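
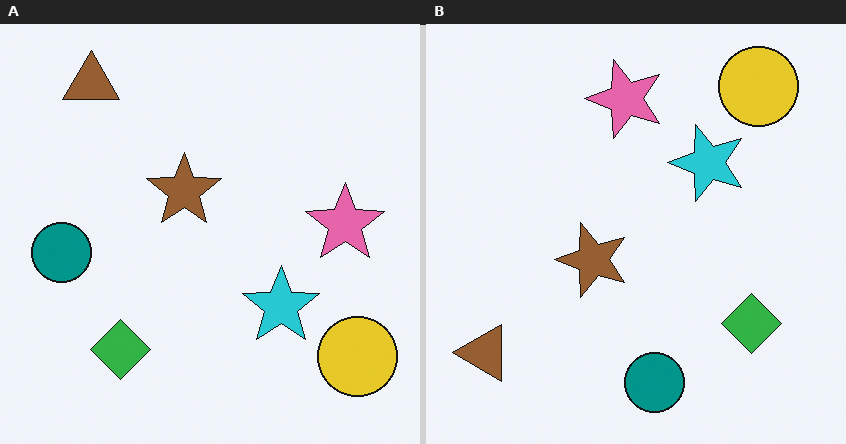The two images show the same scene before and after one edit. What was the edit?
It was rotated 90° counter-clockwise.

The brown triangle sits in the top-left of the left (A) image and the bottom-left of the right (B) — consistent with a whole-image 90° counter-clockwise rotation.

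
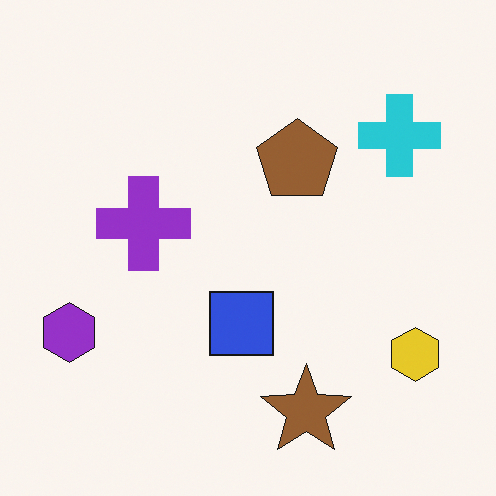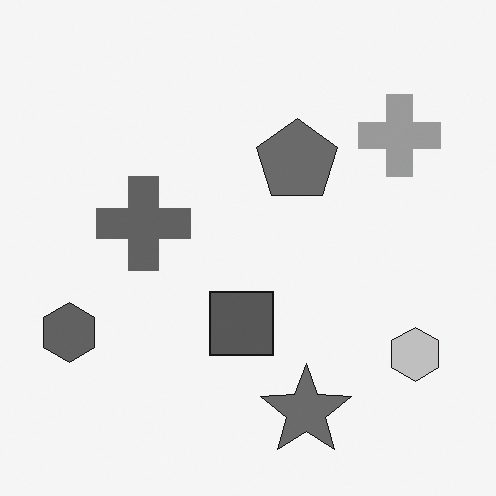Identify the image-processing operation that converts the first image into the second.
It was converted to grayscale.

All color is removed — every shape is now a shade of grey.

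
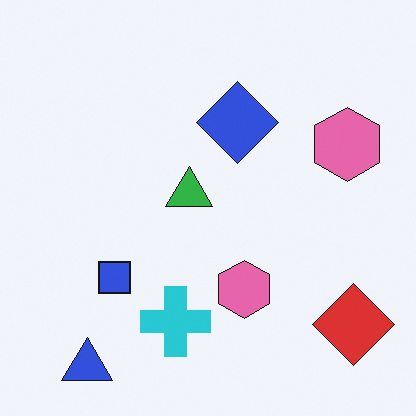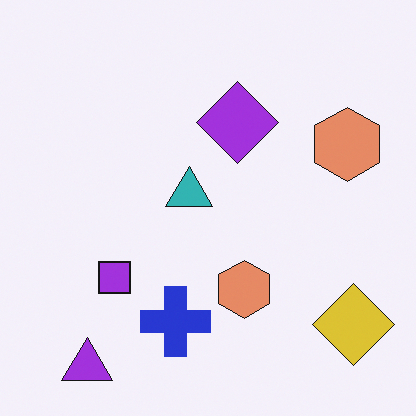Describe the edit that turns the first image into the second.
This is the original image hue-shifted by a small amount.

Every shape's color has rotated by the same amount around the hue wheel — a uniform hue shift.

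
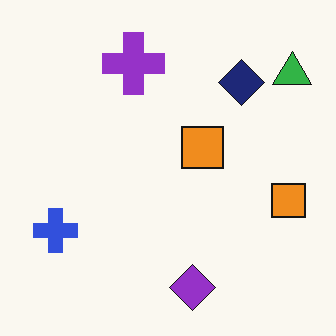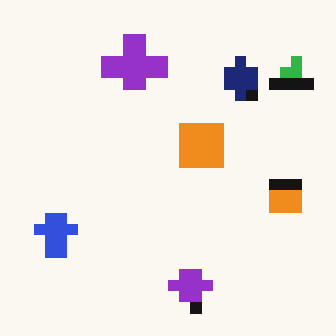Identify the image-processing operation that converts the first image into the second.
The transformation is: heavily pixelated into large blocks.

Shapes are reduced to large square blocks; fine edges and outlines are lost — a downscale-then-upscale (mosaic) effect.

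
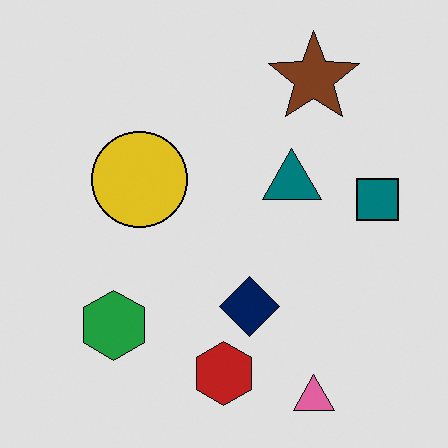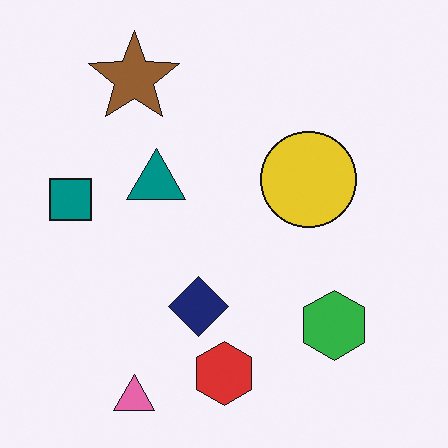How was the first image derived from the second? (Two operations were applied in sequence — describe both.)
This is the original image flipped horizontally (left ↔ right), then posterized to a reduced palette.

The teal square is in the left of the second image and the right of the first — shapes on opposite sides of the vertical midline have swapped in a mirror flip. Each flat color has snapped to a coarser quantized level — most visibly, the near-white background has dropped to a flat grey.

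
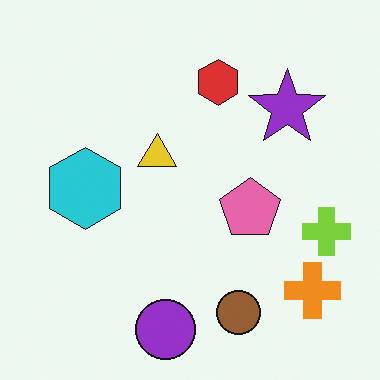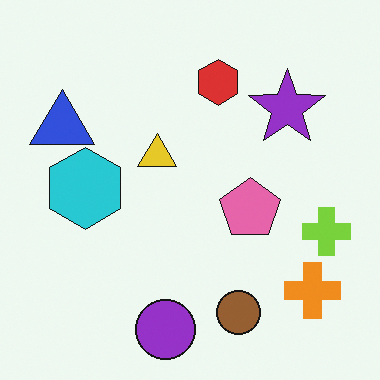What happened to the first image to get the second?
It was overlaid with an additional blue triangle.

A blue triangle appears in the second image that is absent from the first.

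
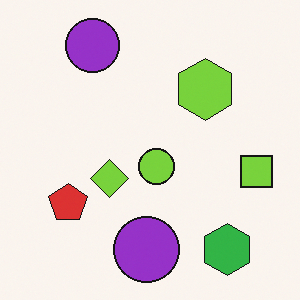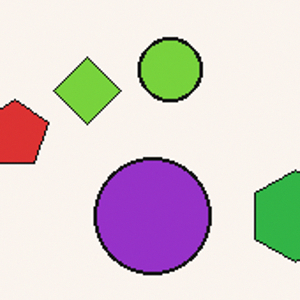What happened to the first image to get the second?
The image was cropped to a noticeably smaller region and rescaled.

The visible shapes are larger and the field of view is narrower; shapes near the original edges may be partly or wholly outside the frame — a crop-and-rescale.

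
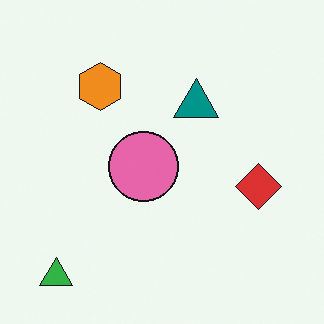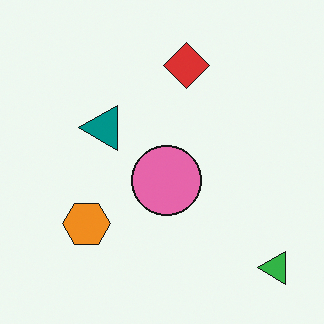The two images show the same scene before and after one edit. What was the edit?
The image was rotated 90° counter-clockwise.

The green triangle sits in the bottom-left of the first image and the bottom-right of the second — consistent with a whole-image 90° counter-clockwise rotation.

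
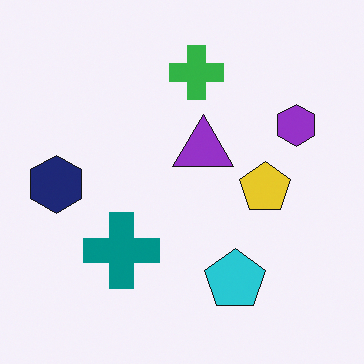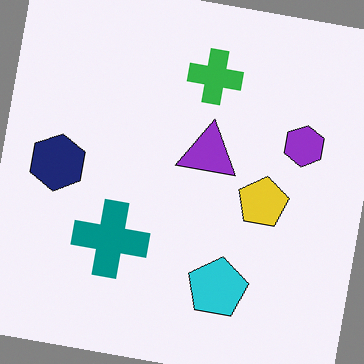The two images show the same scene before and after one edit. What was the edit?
This is the original image rotated clockwise by a small amount.

Every shape is tilted by the same angle and the image corners show triangular fill wedges — a whole-image rotation by a non-right angle.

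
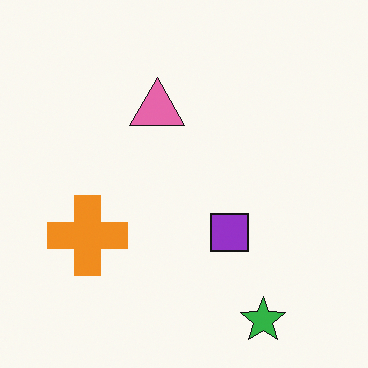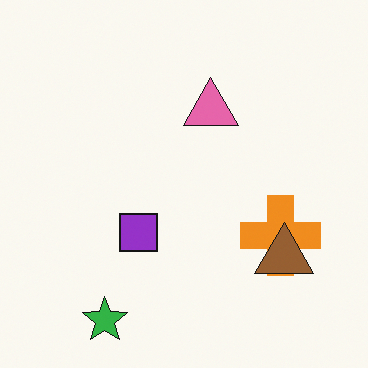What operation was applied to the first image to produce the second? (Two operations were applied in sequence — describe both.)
Flipped horizontally (left ↔ right), then overlaid with an additional brown triangle.

The orange cross is in the left of the first image and the right of the second — shapes on opposite sides of the vertical midline have swapped in a mirror flip. A brown triangle appears in the second image that is absent from the first.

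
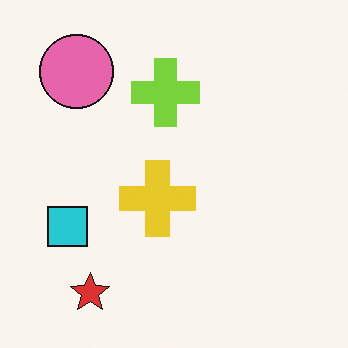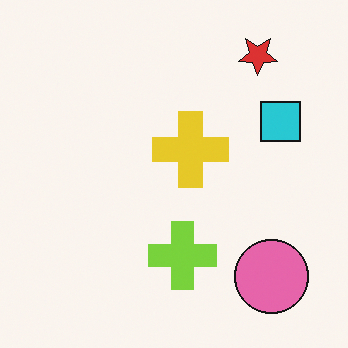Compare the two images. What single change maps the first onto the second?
The transformation is: rotated 180°.

The red star sits in the bottom-left of the first image and the top-right of the second — consistent with a whole-image 180° rotation.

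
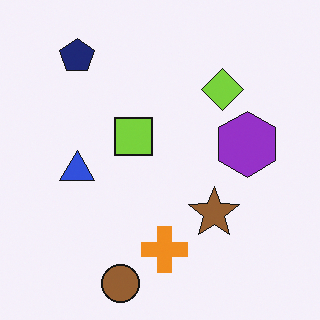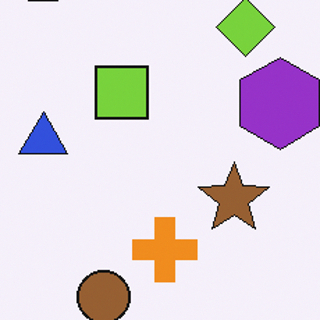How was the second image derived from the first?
The second image is the first cropped slightly and scaled back up.

The visible shapes are larger and the field of view is narrower; shapes near the original edges may be partly or wholly outside the frame — a crop-and-rescale.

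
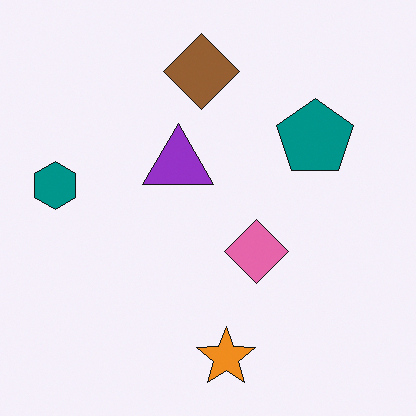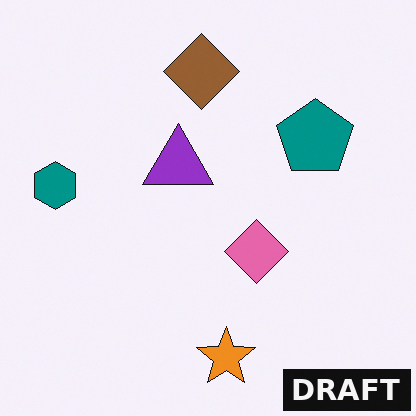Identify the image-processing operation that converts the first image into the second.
This is the original image watermarked with the text "DRAFT" in the lower-right corner.

A dark label reading "DRAFT" appears in the lower-right corner.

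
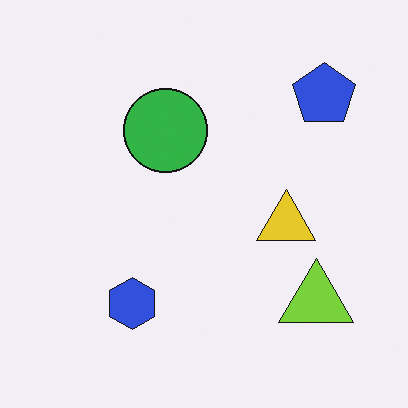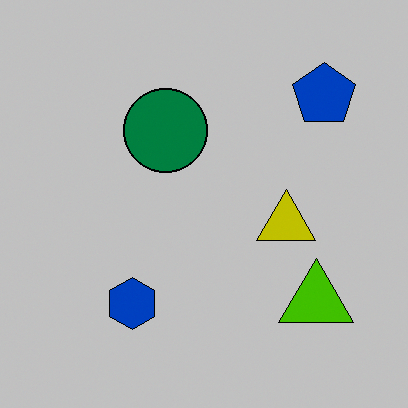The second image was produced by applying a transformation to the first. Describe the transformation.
The transformation is: aggressively posterized.

Each flat color has snapped to a coarser quantized level — most visibly, the near-white background has dropped to a flat grey.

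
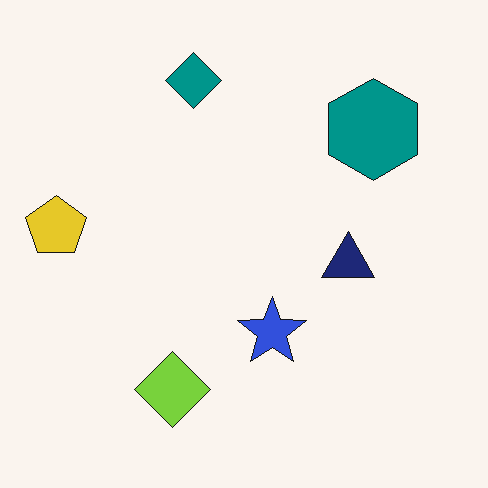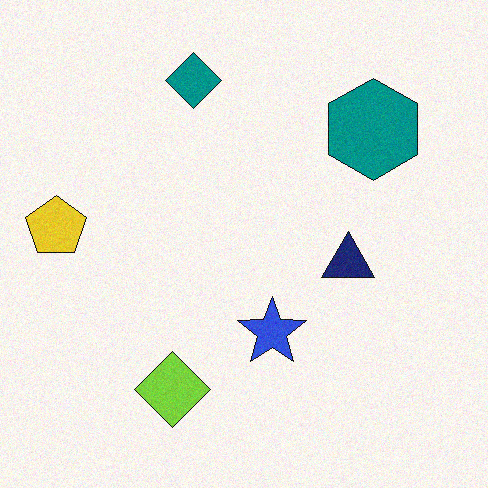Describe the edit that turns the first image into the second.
The second image is the first degraded with light additive noise.

Random speckle covers the whole image, including the flat background.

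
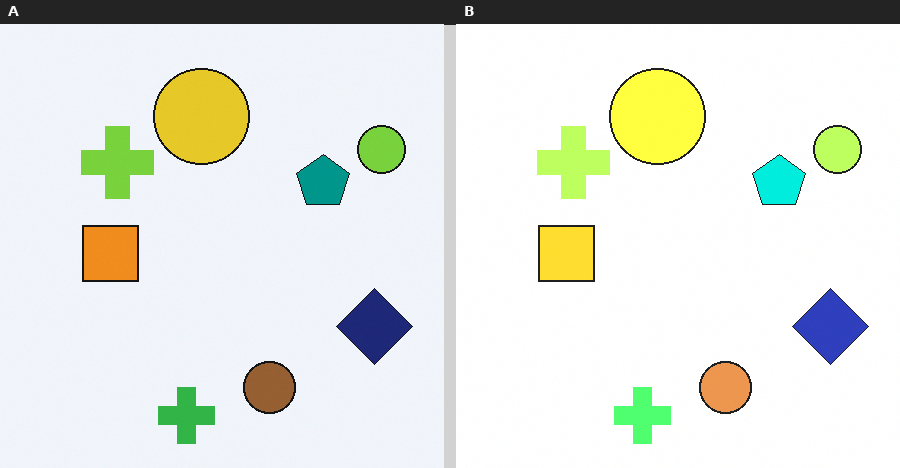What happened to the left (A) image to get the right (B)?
Brightened a lot.

Every pixel — background and shapes alike — is uniformly brightened.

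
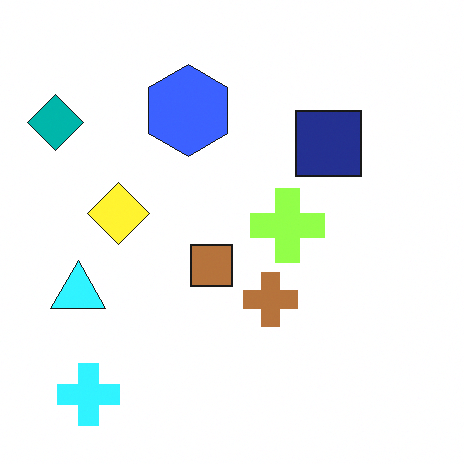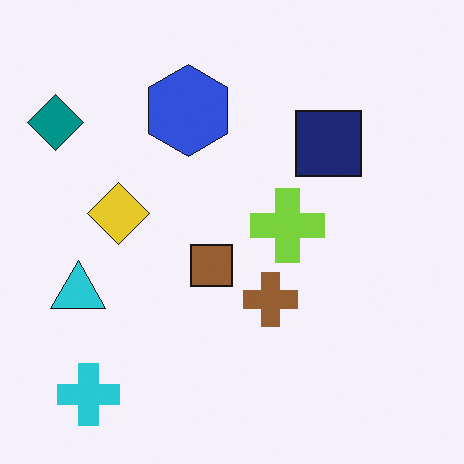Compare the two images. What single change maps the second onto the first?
The image was slightly brightened.

Every pixel — background and shapes alike — is uniformly brightened.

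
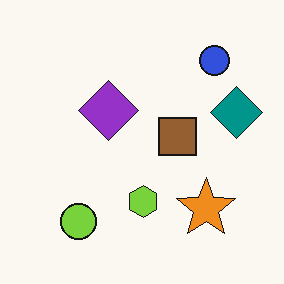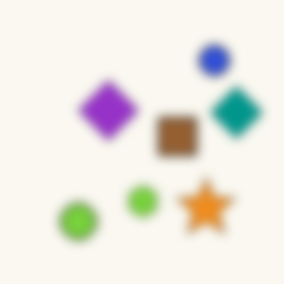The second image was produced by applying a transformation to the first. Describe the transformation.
It was heavily blurred.

Shape edges and outlines are uniformly softened across the whole image.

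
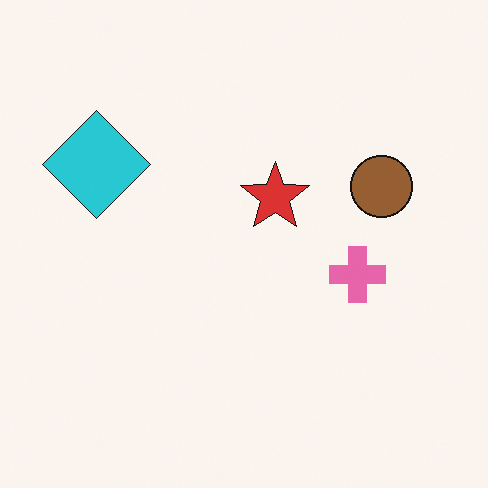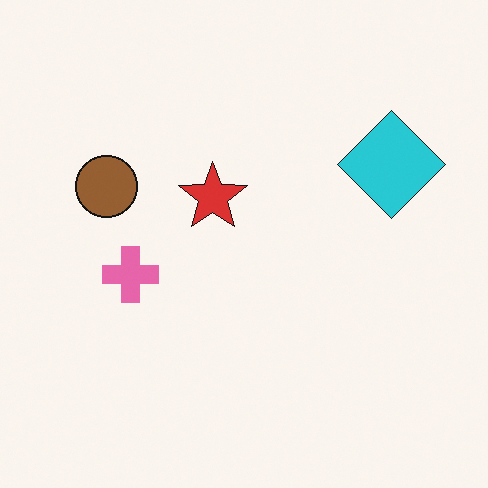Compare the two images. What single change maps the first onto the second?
Flipped horizontally (left ↔ right).

The cyan diamond is in the left of the first image and the right of the second — shapes on opposite sides of the vertical midline have swapped in a mirror flip.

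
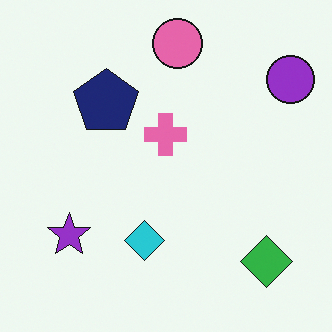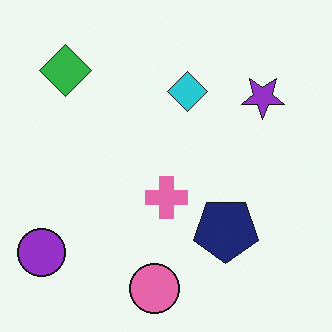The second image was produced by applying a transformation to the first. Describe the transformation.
The second image is the first rotated 180°.

The purple circle sits in the top-right of the first image and the bottom-left of the second — consistent with a whole-image 180° rotation.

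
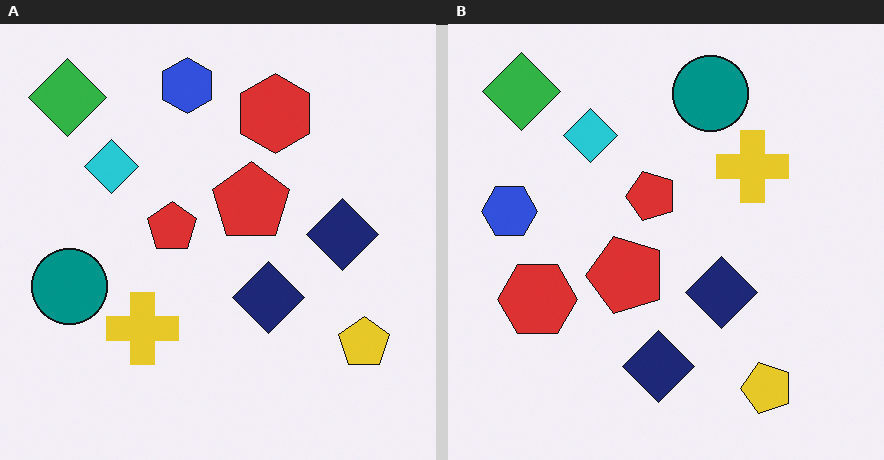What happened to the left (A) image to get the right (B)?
The transformation is: transposed (reflected across the top-left ↔ bottom-right diagonal).

Shapes have swapped their row and column positions — what was in the top-right is now in the bottom-left — a diagonal reflection.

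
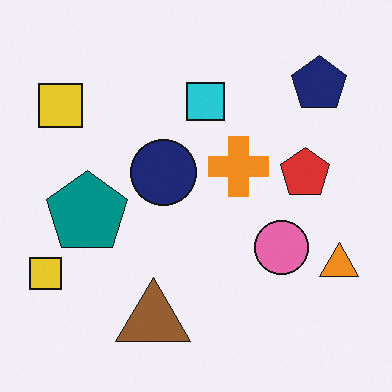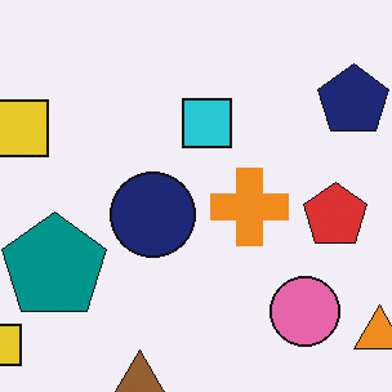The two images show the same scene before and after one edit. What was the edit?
The image was cropped to a modestly smaller region and rescaled.

The visible shapes are larger and the field of view is narrower; shapes near the original edges may be partly or wholly outside the frame — a crop-and-rescale.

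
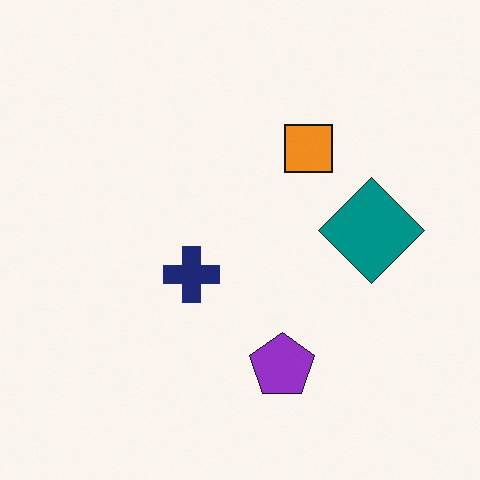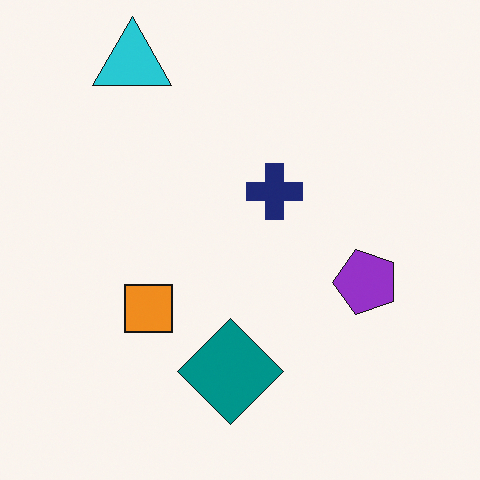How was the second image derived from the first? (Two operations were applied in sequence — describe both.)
This is the original image transposed (reflected across the top-left ↔ bottom-right diagonal), then overlaid with an additional cyan triangle.

Shapes have swapped their row and column positions — what was in the top-right is now in the bottom-left — a diagonal reflection. A cyan triangle appears in the second image that is absent from the first.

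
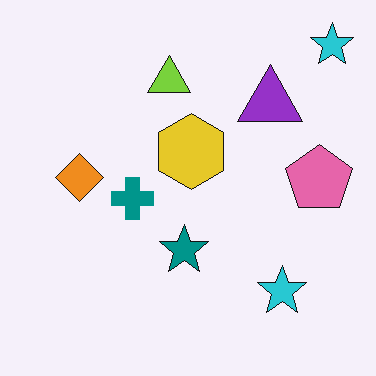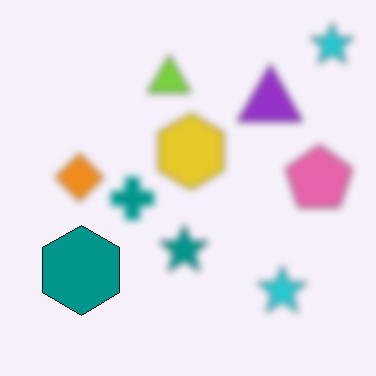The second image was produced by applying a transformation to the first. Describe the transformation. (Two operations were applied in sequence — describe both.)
The second image is the first noticeably gaussian-blurred, then overlaid with an additional teal hexagon.

Shape edges and outlines are uniformly softened across the whole image. A teal hexagon appears in the second image that is absent from the first.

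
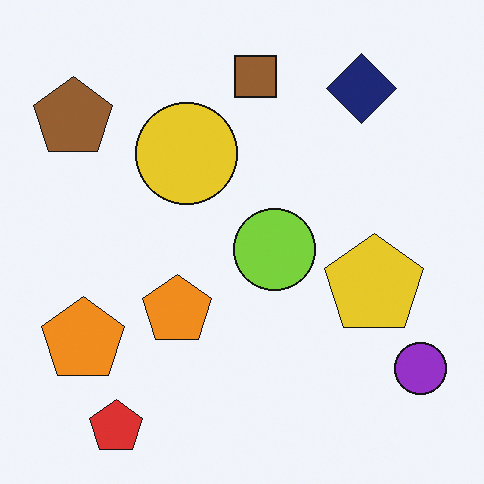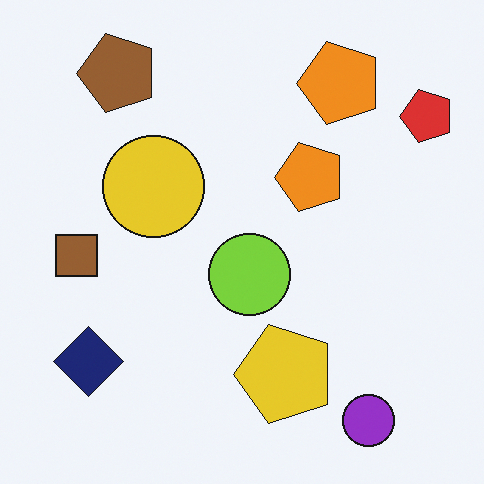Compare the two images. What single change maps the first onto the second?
Transposed (reflected across the top-left ↔ bottom-right diagonal).

Shapes have swapped their row and column positions — what was in the top-right is now in the bottom-left — a diagonal reflection.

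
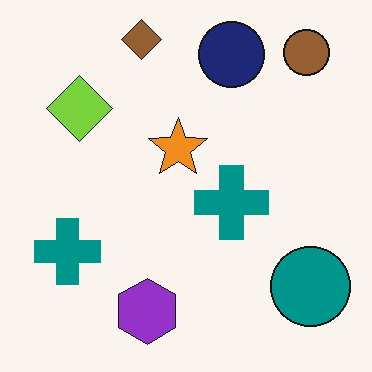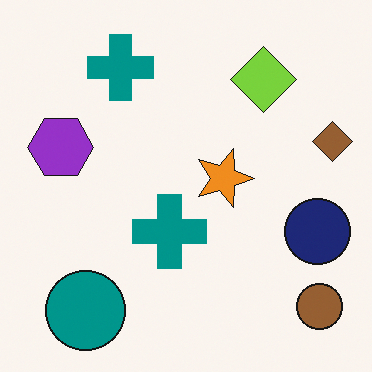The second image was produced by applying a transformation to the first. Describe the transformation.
The second image is the first rotated 90° clockwise.

The brown circle sits in the top-right of the first image and the bottom-right of the second — consistent with a whole-image 90° clockwise rotation.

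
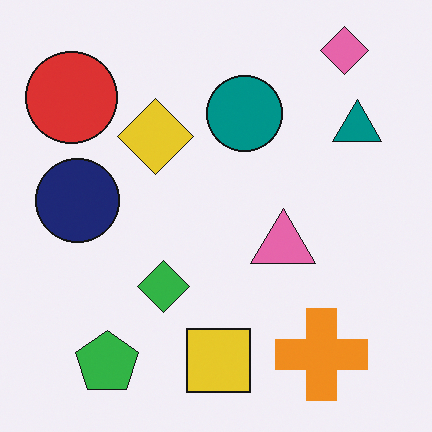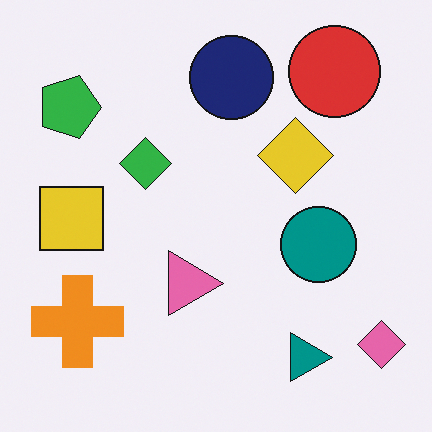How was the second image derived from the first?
The image was rotated 90° clockwise.

The pink diamond sits in the top-right of the first image and the bottom-right of the second — consistent with a whole-image 90° clockwise rotation.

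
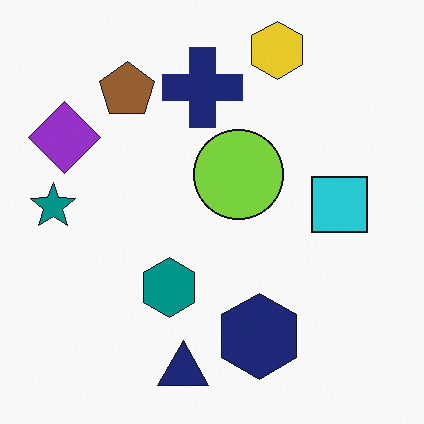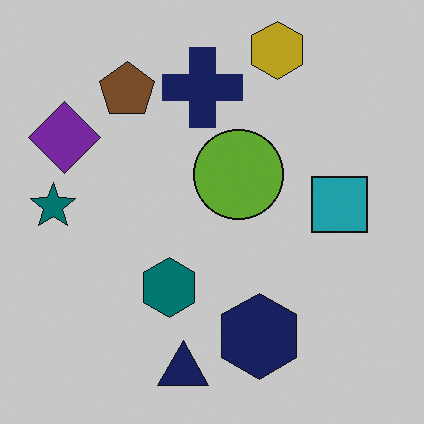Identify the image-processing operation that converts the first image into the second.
This is the original image slightly darkened.

Every pixel — background and shapes alike — is uniformly darkened.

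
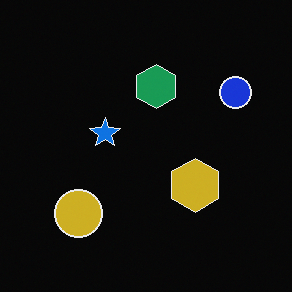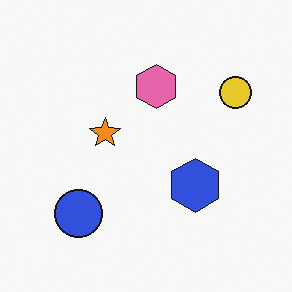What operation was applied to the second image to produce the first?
This is the original image color-inverted (negative).

The light background has become dark and every shape's color is its complement — a photographic negative.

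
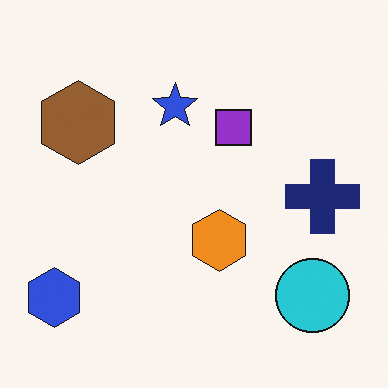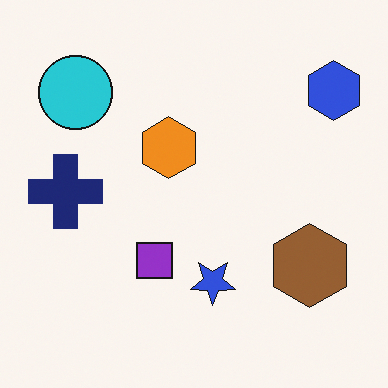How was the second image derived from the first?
Rotated 180°.

The blue hexagon sits in the bottom-left of the first image and the top-right of the second — consistent with a whole-image 180° rotation.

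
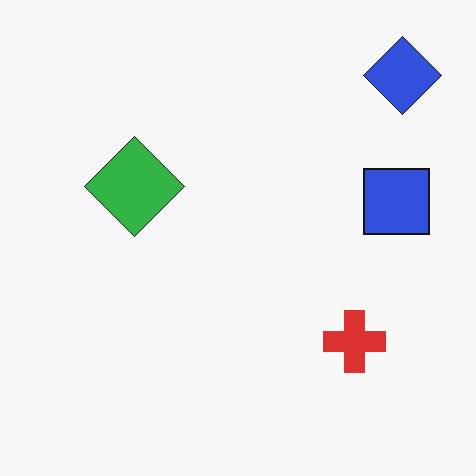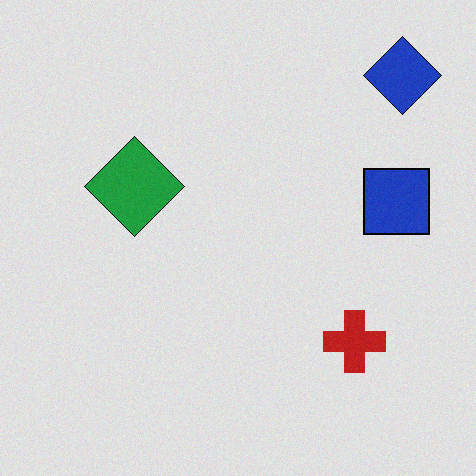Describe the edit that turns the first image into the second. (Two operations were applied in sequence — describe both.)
This is the original image moderately posterized, then degraded with light additive noise.

Each flat color has snapped to a coarser quantized level — most visibly, the near-white background has dropped to a flat grey. Random speckle covers the whole image, including the flat background.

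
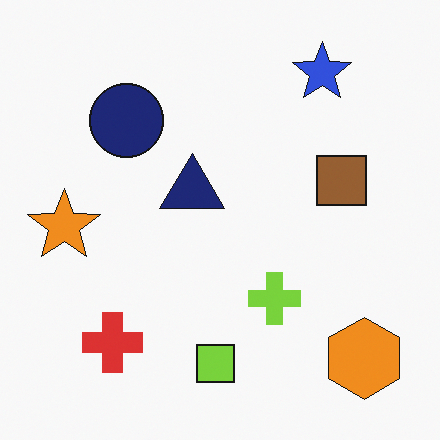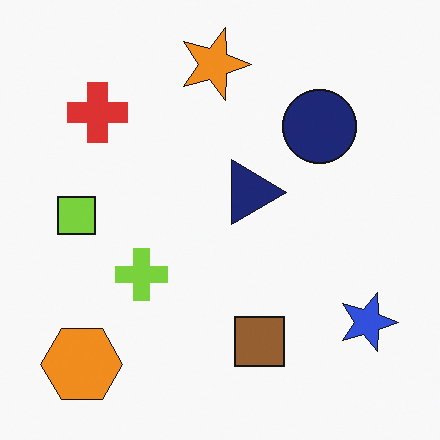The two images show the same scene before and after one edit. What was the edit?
Rotated 90° clockwise.

The orange hexagon sits in the bottom-right of the first image and the bottom-left of the second — consistent with a whole-image 90° clockwise rotation.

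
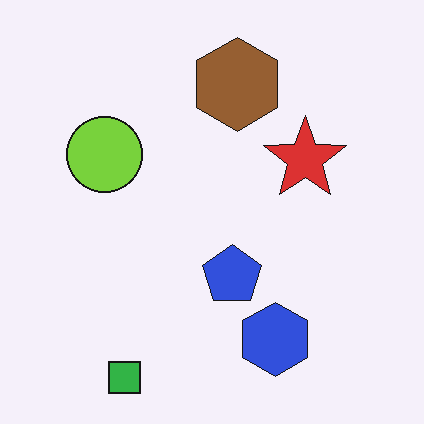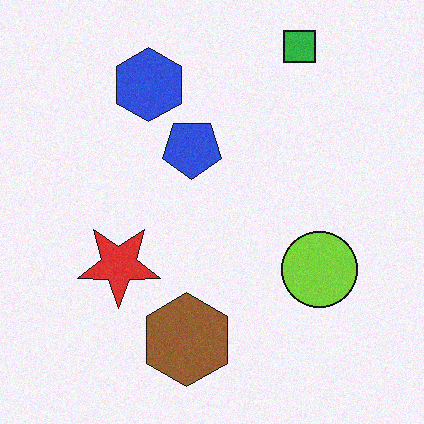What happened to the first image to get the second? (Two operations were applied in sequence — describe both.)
The image was rotated 180°, then degraded with light additive noise.

The green square sits in the bottom-left of the first image and the top-right of the second — consistent with a whole-image 180° rotation. Random speckle covers the whole image, including the flat background.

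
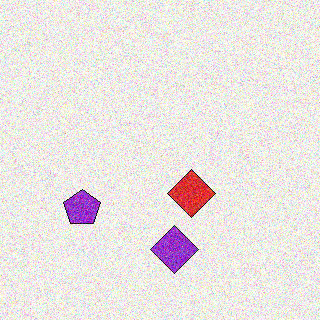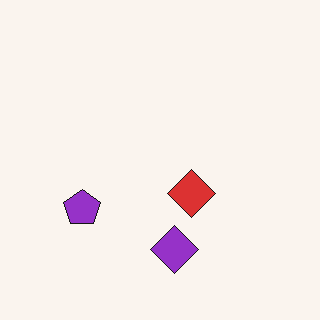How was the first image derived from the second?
The transformation is: degraded with strong gaussian noise.

Random speckle covers the whole image, including the flat background.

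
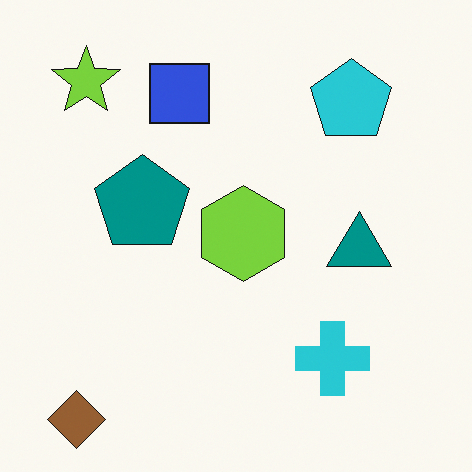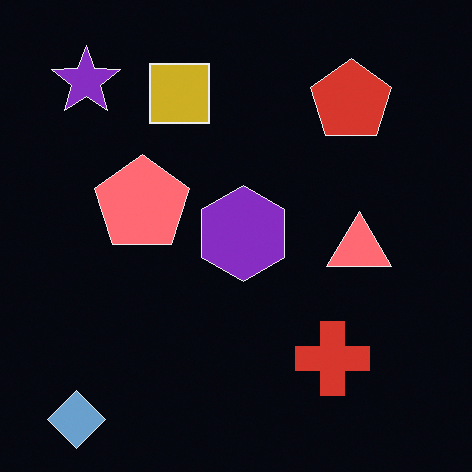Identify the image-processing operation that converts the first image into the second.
The transformation is: color-inverted (negative).

The light background has become dark and every shape's color is its complement — a photographic negative.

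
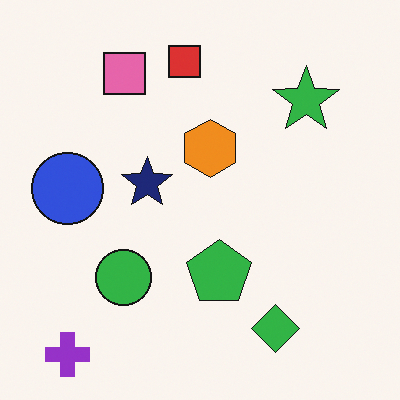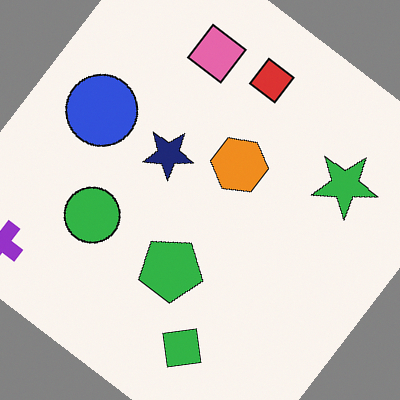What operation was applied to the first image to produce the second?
The second image is the first rotated clockwise by a large amount — several tens of degrees.

Every shape is tilted by the same angle and the image corners show triangular fill wedges — a whole-image rotation by a non-right angle.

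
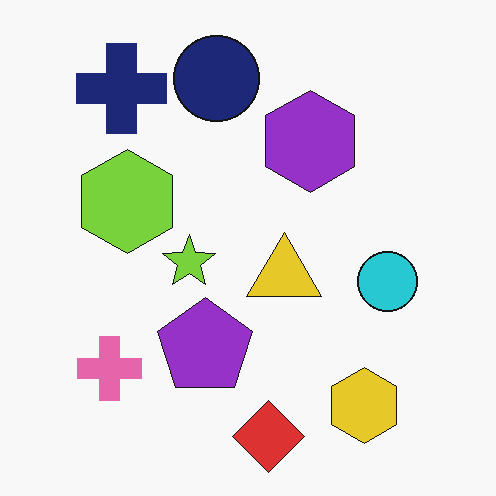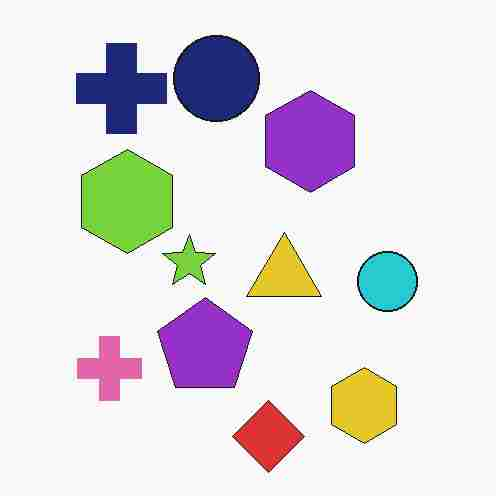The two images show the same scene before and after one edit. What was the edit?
The second image is the first heavily JPEG-compressed with obvious blocking artifacts.

Blocky 8×8 compression artifacts appear around shape edges and the flat background shows ringing — characteristic JPEG degradation.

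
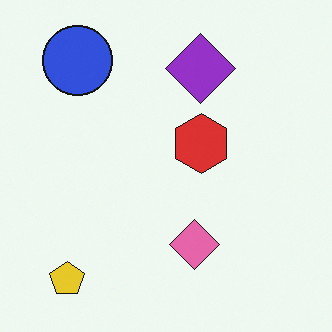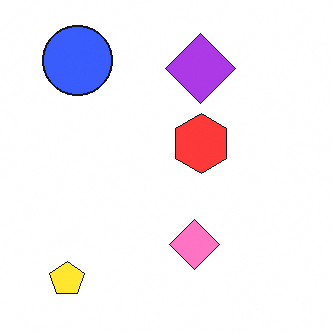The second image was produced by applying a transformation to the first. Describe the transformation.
The image was brightened a little.

Every pixel — background and shapes alike — is uniformly brightened.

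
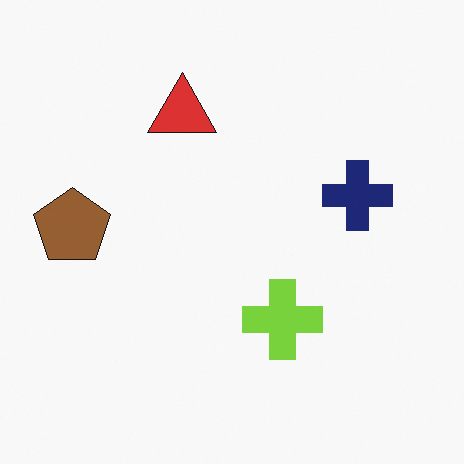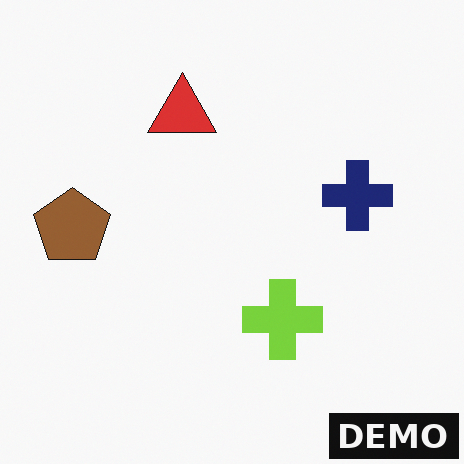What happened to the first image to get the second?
It was watermarked with the text "DEMO" in the lower-right corner.

A dark label reading "DEMO" appears in the lower-right corner.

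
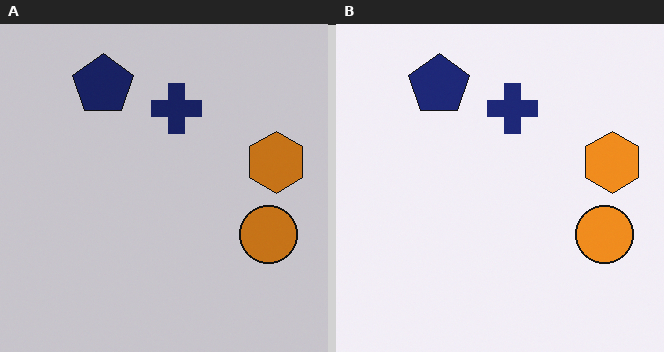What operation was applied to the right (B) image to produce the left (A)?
The left (A) image is the right (B) darkened a little.

Every pixel — background and shapes alike — is uniformly darkened.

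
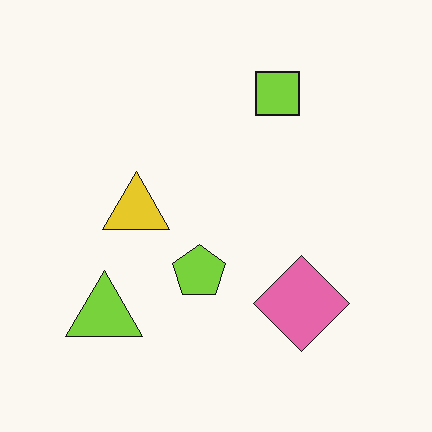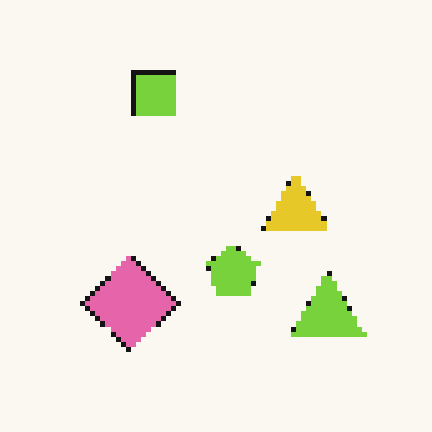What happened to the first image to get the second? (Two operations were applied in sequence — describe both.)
The transformation is: flipped horizontally (left ↔ right), then mildly pixelated.

The lime triangle is in the bottom-left of the first image and the bottom-right of the second — shapes on opposite sides of the vertical midline have swapped in a mirror flip. Shapes are reduced to large square blocks; fine edges and outlines are lost — a downscale-then-upscale (mosaic) effect.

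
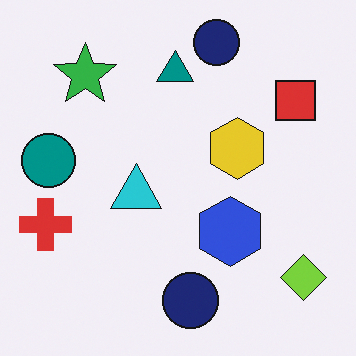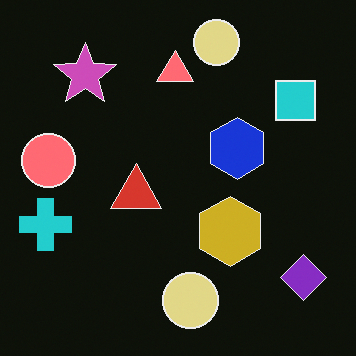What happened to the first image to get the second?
This is the original image color-inverted (negative).

The light background has become dark and every shape's color is its complement — a photographic negative.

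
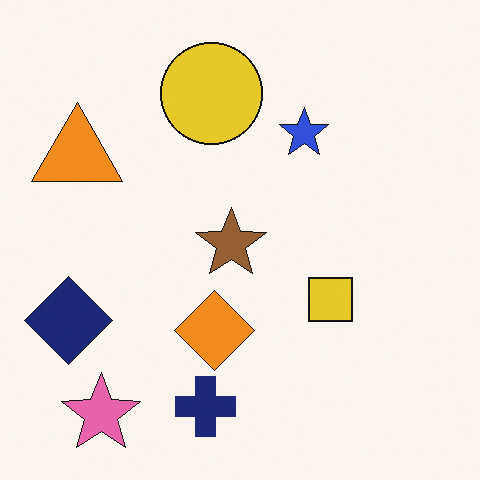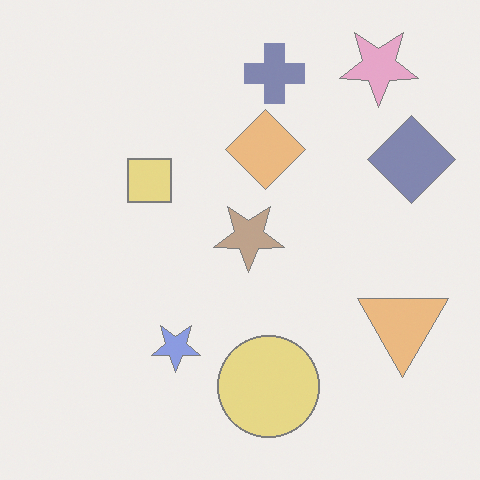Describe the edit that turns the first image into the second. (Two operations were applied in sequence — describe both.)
The image was given much lower contrast, then rotated 180°.

Tones are pushed toward mid-grey across the whole image — a global contrast change. The pink star sits in the bottom-left of the first image and the top-right of the second — consistent with a whole-image 180° rotation.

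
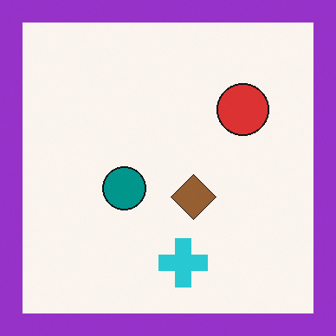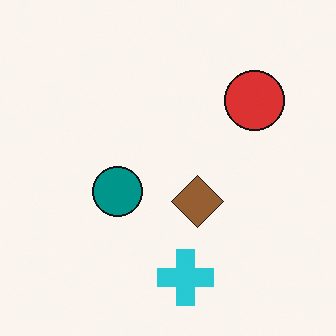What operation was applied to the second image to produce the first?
This is the original image framed with a purple border.

A solid purple frame runs around the edge of the first image, with the content slightly shrunk inside it.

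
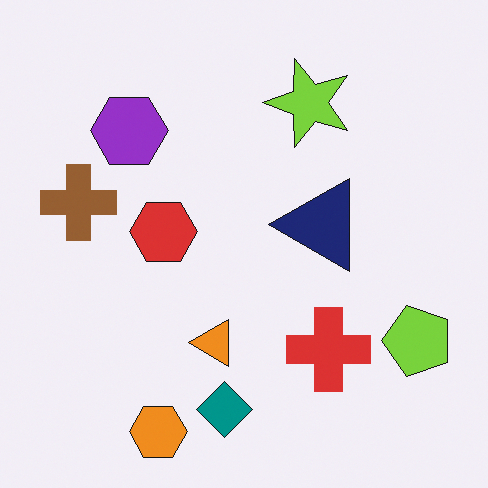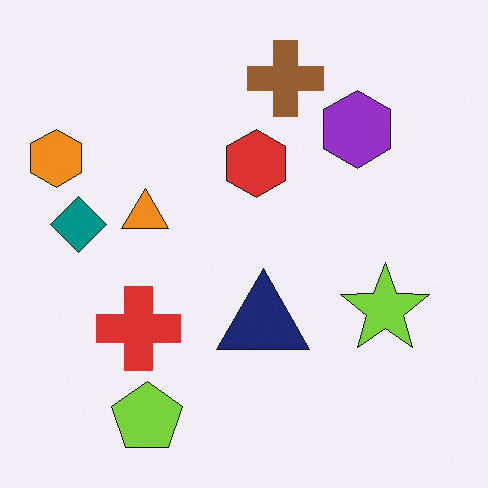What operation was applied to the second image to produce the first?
Rotated 90° counter-clockwise.

The orange hexagon sits in the top-left of the second image and the bottom-left of the first — consistent with a whole-image 90° counter-clockwise rotation.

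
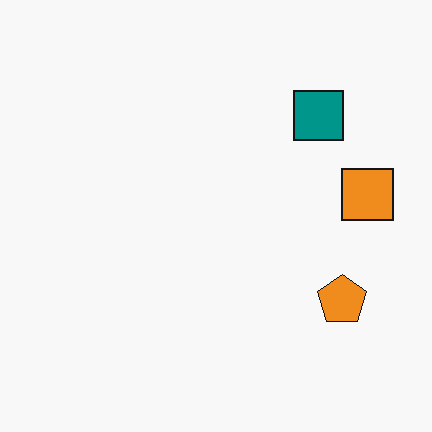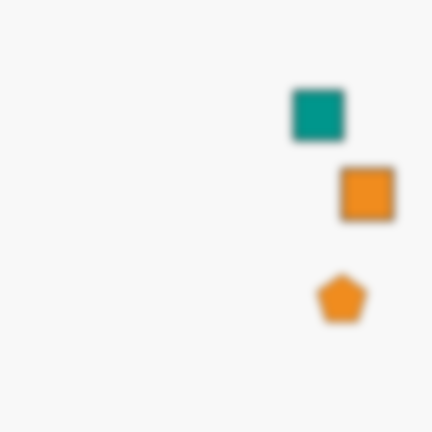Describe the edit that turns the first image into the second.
The second image is the first moderately blurred.

Shape edges and outlines are uniformly softened across the whole image.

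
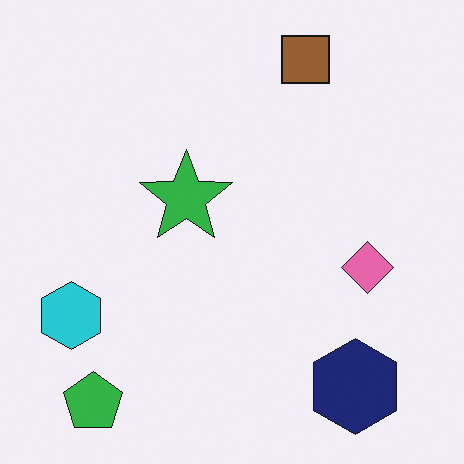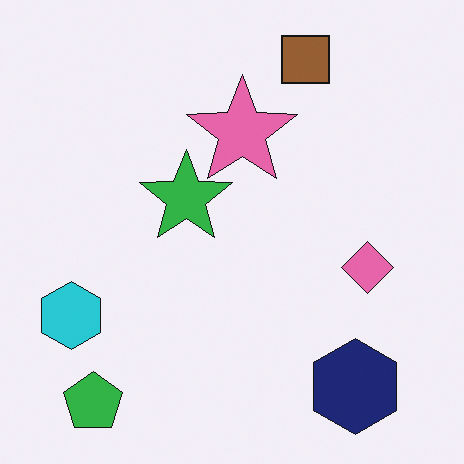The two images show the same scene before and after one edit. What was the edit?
It was overlaid with an additional pink star.

A pink star appears in the second image that is absent from the first.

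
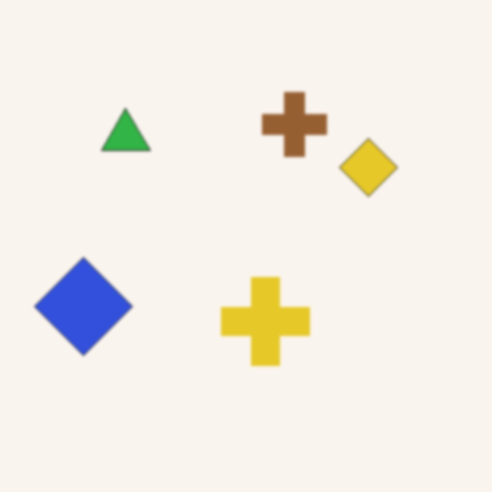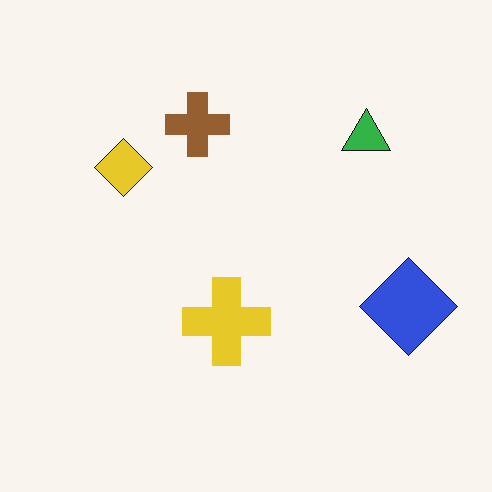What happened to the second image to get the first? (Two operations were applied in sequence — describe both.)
The transformation is: given a subtle gaussian blur, then flipped horizontally (left ↔ right).

Shape edges and outlines are uniformly softened across the whole image. The blue diamond is in the right of the second image and the left of the first — shapes on opposite sides of the vertical midline have swapped in a mirror flip.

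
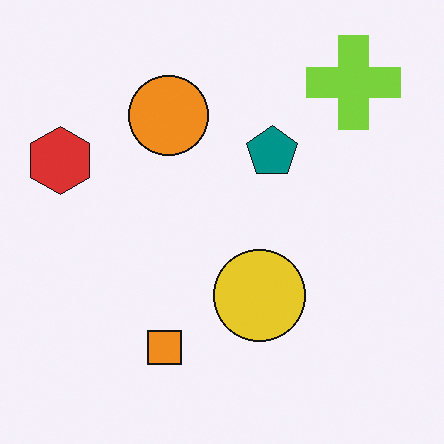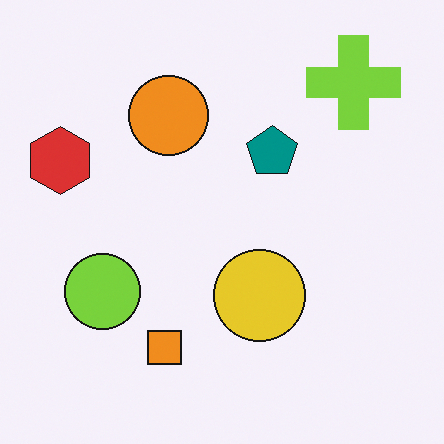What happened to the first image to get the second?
It was overlaid with an additional lime circle.

A lime circle appears in the second image that is absent from the first.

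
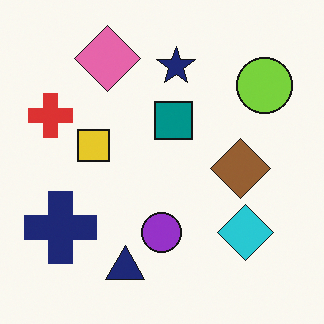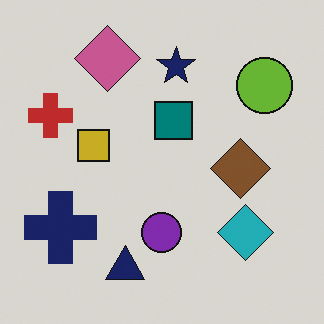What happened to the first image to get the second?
The second image is the first slightly darkened.

Every pixel — background and shapes alike — is uniformly darkened.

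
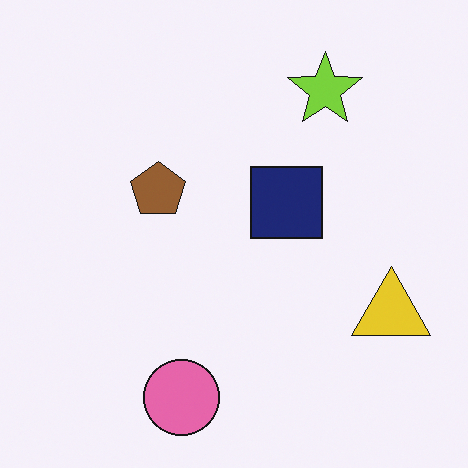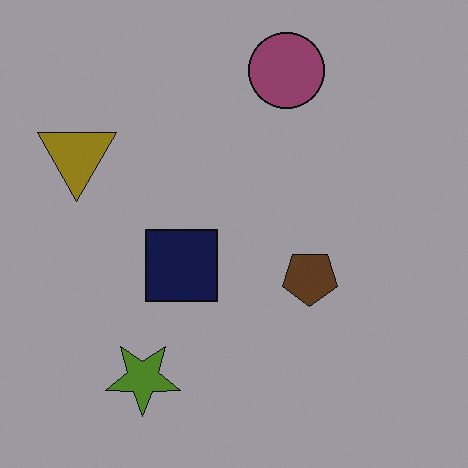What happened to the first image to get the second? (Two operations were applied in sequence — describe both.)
The transformation is: noticeably darkened, then rotated 180°.

Every pixel — background and shapes alike — is uniformly darkened. The yellow triangle sits in the right of the first image and the top-left of the second — consistent with a whole-image 180° rotation.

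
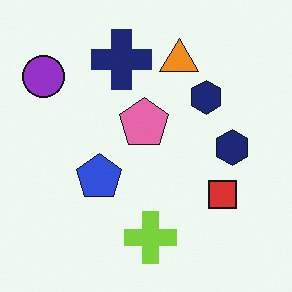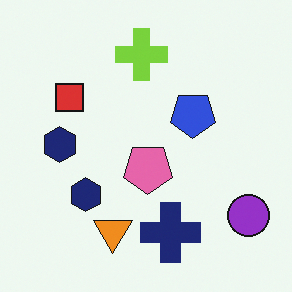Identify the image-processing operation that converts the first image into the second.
The second image is the first rotated 180°.

The purple circle sits in the top-left of the first image and the bottom-right of the second — consistent with a whole-image 180° rotation.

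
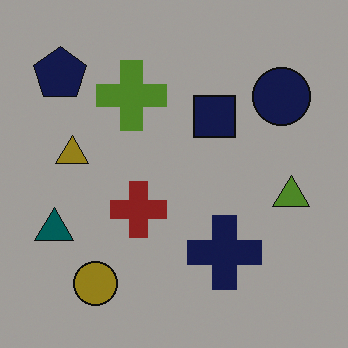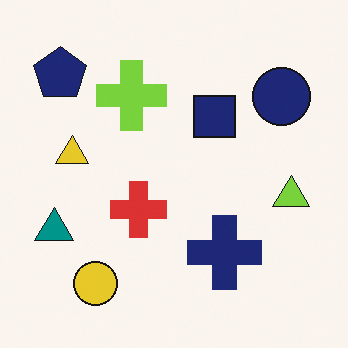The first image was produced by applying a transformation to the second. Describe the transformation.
The first image is the second darkened a lot.

Every pixel — background and shapes alike — is uniformly darkened.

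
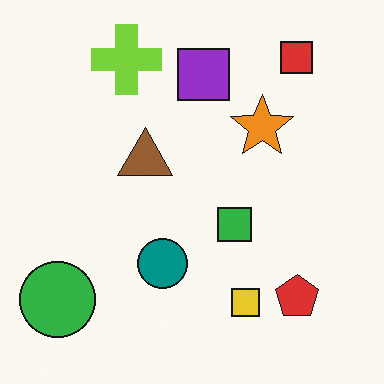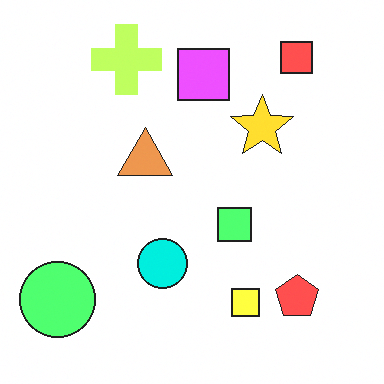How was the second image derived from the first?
The second image is the first substantially brightened.

Every pixel — background and shapes alike — is uniformly brightened.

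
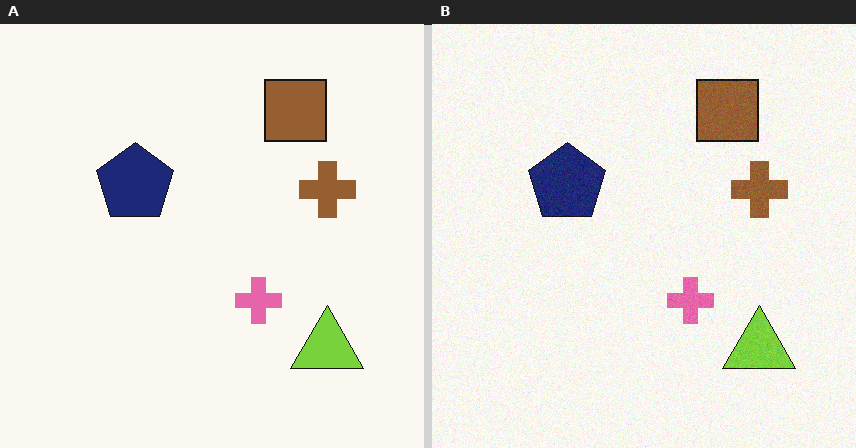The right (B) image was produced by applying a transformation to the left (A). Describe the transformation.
This is the original image degraded with light additive noise.

Random speckle covers the whole image, including the flat background.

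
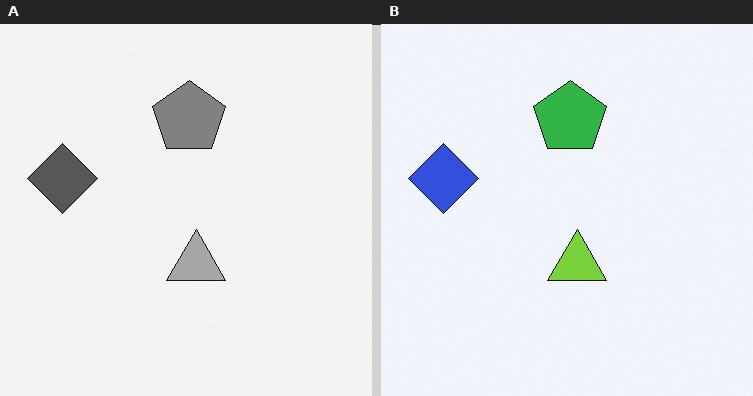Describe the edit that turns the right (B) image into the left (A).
The transformation is: converted to grayscale.

All color is removed — every shape is now a shade of grey.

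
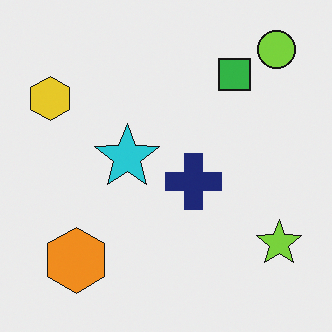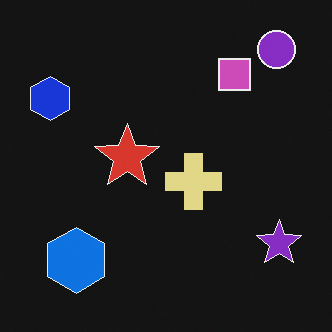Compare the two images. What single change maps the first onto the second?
The image was color-inverted (negative).

The light background has become dark and every shape's color is its complement — a photographic negative.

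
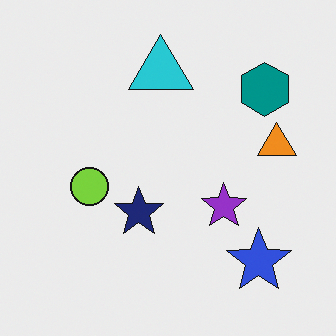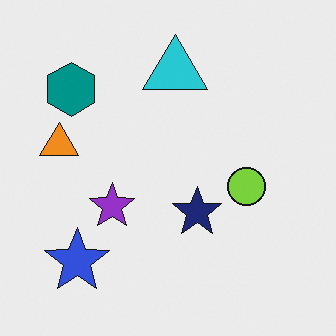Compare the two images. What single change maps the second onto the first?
This is the original image flipped horizontally (left ↔ right).

The orange triangle is in the left of the second image and the right of the first — shapes on opposite sides of the vertical midline have swapped in a mirror flip.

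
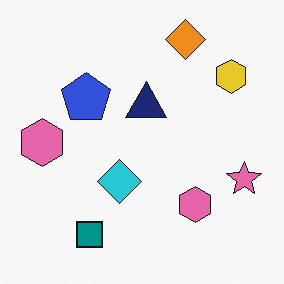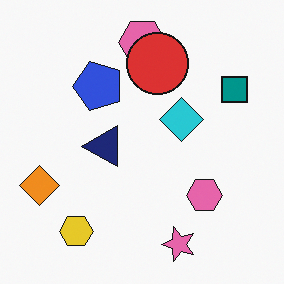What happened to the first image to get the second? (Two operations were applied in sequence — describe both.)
Transposed (reflected across the top-left ↔ bottom-right diagonal), then overlaid with an additional red circle.

Shapes have swapped their row and column positions — what was in the top-right is now in the bottom-left — a diagonal reflection. A red circle appears in the second image that is absent from the first.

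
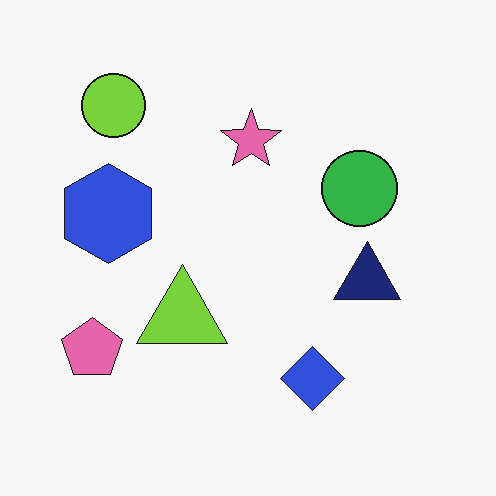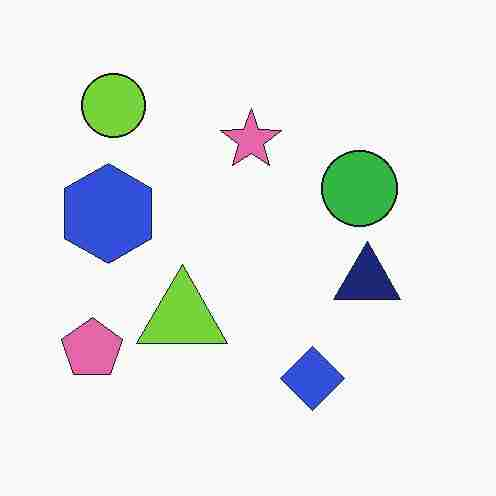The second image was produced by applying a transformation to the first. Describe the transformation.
The image was degraded with heavy JPEG compression.

Blocky 8×8 compression artifacts appear around shape edges and the flat background shows ringing — characteristic JPEG degradation.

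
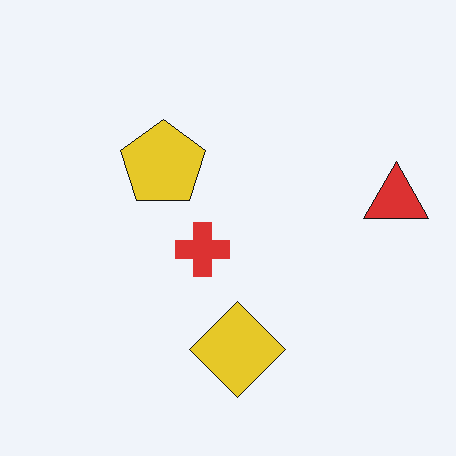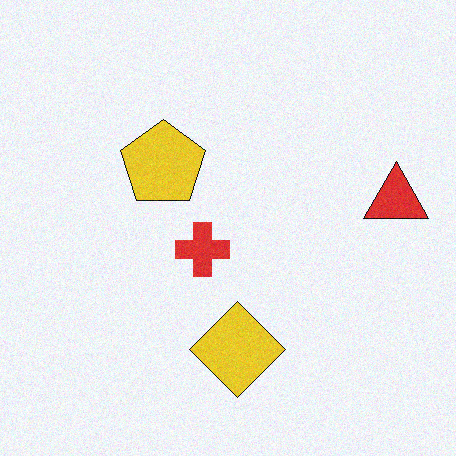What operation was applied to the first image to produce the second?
The transformation is: degraded with subtle gaussian noise.

Random speckle covers the whole image, including the flat background.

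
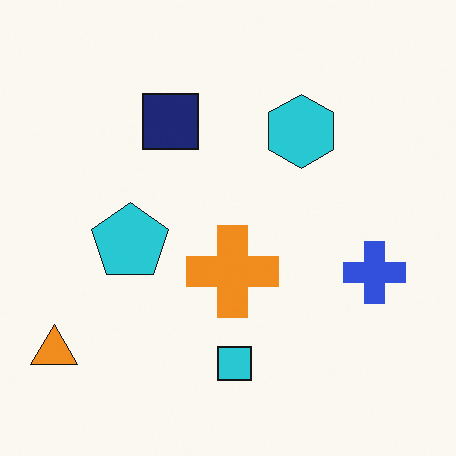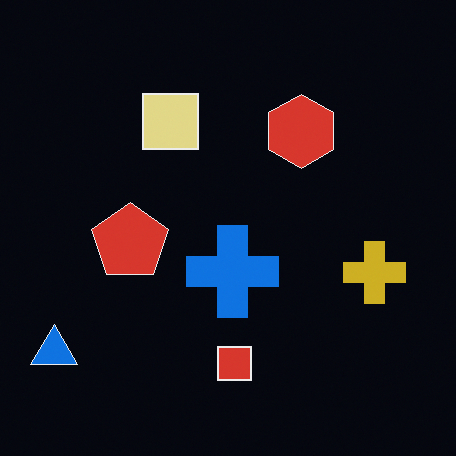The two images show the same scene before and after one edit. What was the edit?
This is the original image color-inverted (negative).

The light background has become dark and every shape's color is its complement — a photographic negative.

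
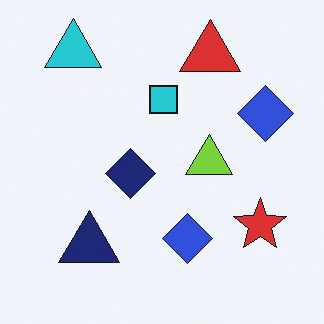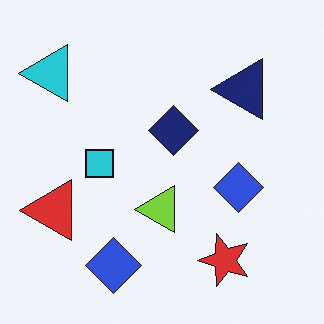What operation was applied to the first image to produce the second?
This is the original image transposed (reflected across the top-left ↔ bottom-right diagonal).

Shapes have swapped their row and column positions — what was in the top-right is now in the bottom-left — a diagonal reflection.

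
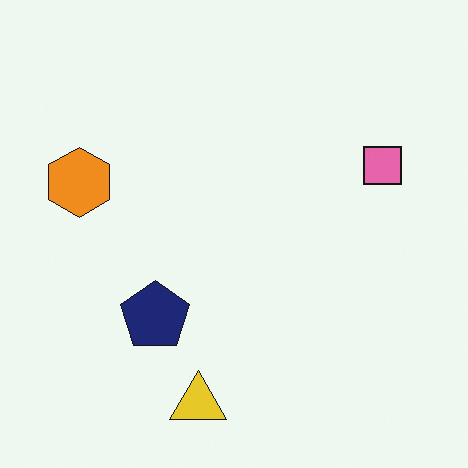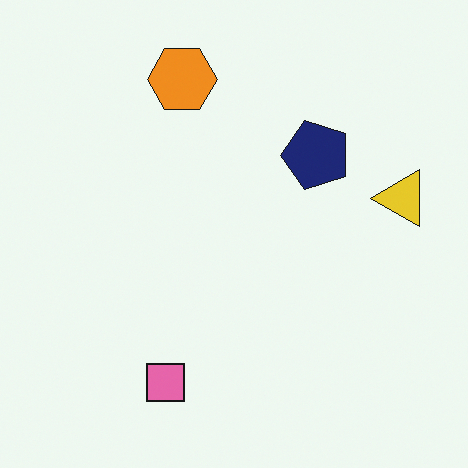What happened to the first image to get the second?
This is the original image transposed (reflected across the top-left ↔ bottom-right diagonal).

Shapes have swapped their row and column positions — what was in the top-right is now in the bottom-left — a diagonal reflection.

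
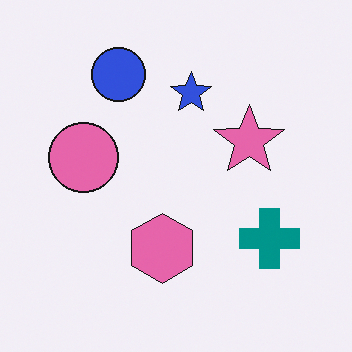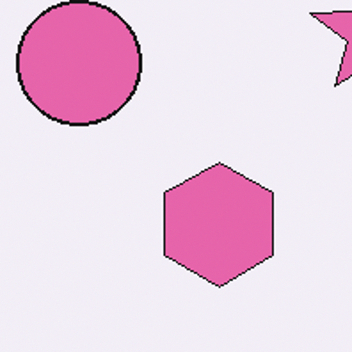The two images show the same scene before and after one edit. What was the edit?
This is the original image cropped to a noticeably smaller region and rescaled.

The visible shapes are larger and the field of view is narrower; shapes near the original edges may be partly or wholly outside the frame — a crop-and-rescale.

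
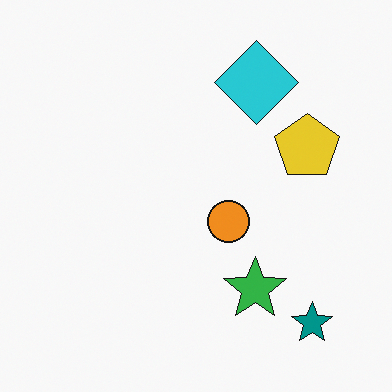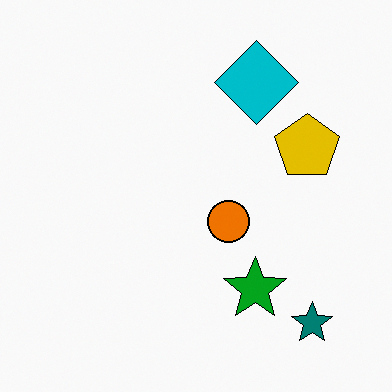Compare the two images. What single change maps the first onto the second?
The image was given slightly increased contrast.

Tones are pushed away from mid-grey across the whole image — a global contrast change.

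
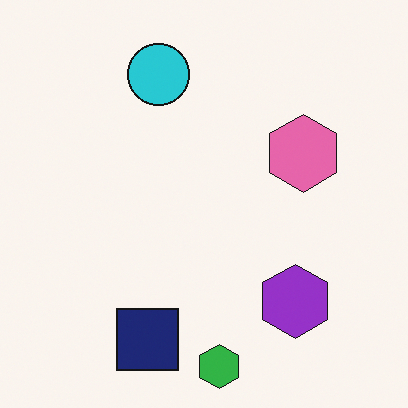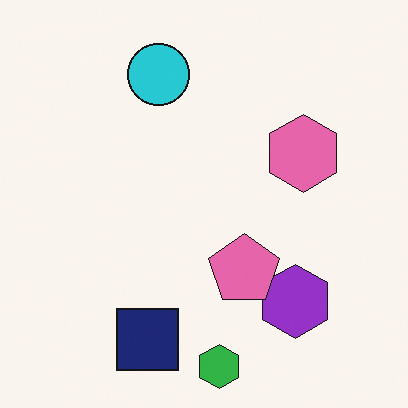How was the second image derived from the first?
Overlaid with an additional pink pentagon.

A pink pentagon appears in the second image that is absent from the first.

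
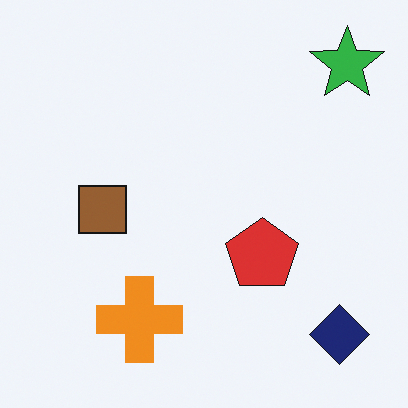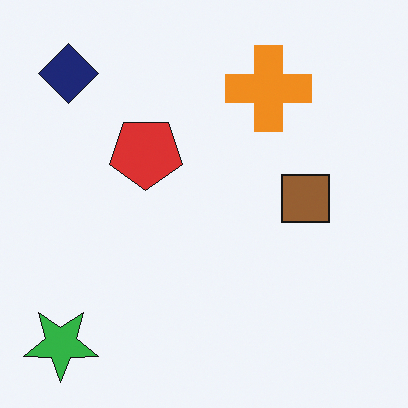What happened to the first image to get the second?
The second image is the first rotated 180°.

The green star sits in the top-right of the first image and the bottom-left of the second — consistent with a whole-image 180° rotation.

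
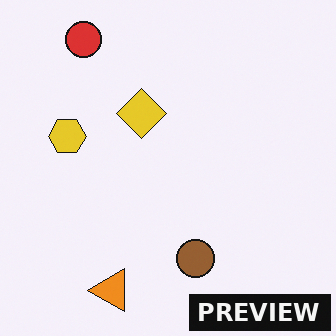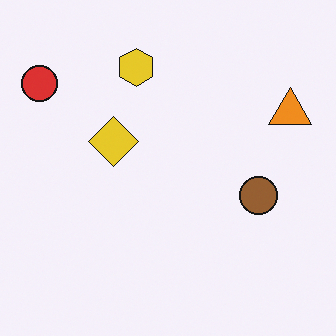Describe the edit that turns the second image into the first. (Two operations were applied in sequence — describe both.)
This is the original image transposed (reflected across the top-left ↔ bottom-right diagonal), then watermarked with the text "PREVIEW" in the lower-right corner.

Shapes have swapped their row and column positions — what was in the top-right is now in the bottom-left — a diagonal reflection. A dark label reading "PREVIEW" appears in the lower-right corner.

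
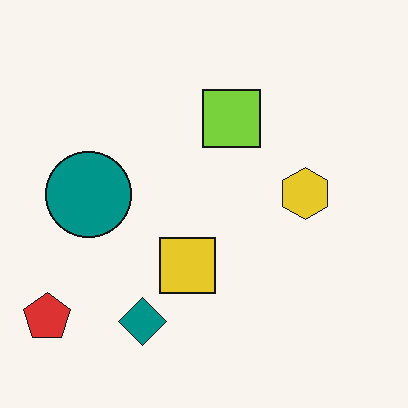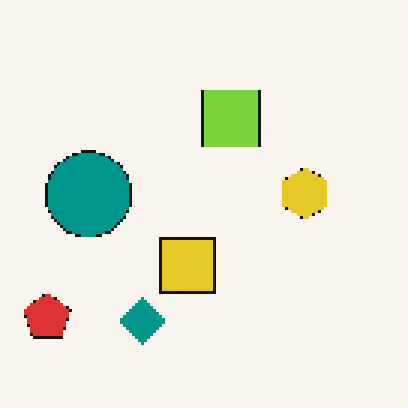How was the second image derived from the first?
The transformation is: mildly pixelated.

Shapes are reduced to large square blocks; fine edges and outlines are lost — a downscale-then-upscale (mosaic) effect.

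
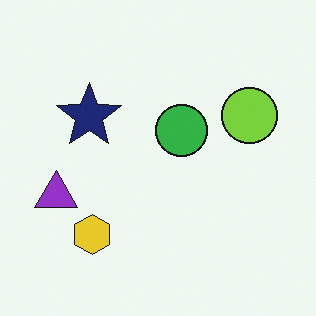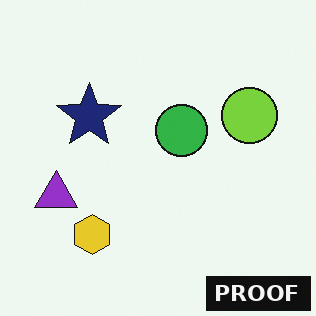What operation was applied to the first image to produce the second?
Watermarked with the text "PROOF" in the lower-right corner.

A dark label reading "PROOF" appears in the lower-right corner.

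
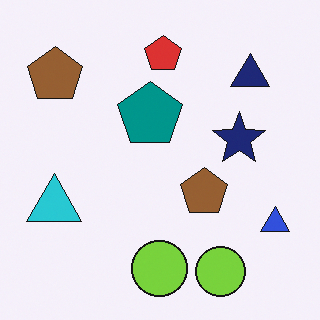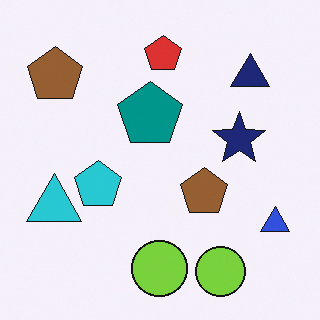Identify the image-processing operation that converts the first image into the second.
The second image is the first overlaid with an additional cyan pentagon.

A cyan pentagon appears in the second image that is absent from the first.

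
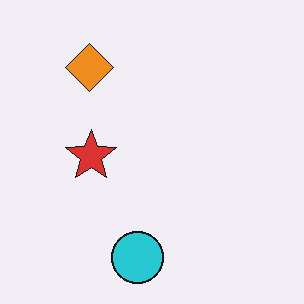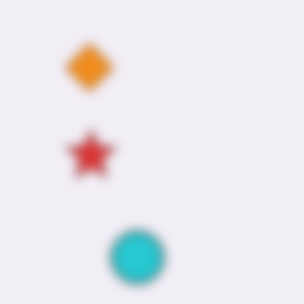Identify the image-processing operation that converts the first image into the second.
It was strongly gaussian-blurred.

Shape edges and outlines are uniformly softened across the whole image.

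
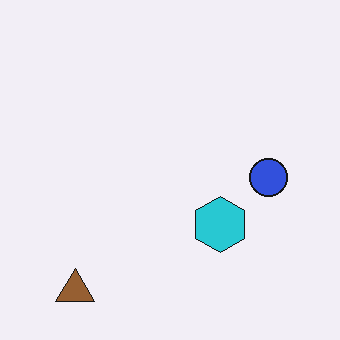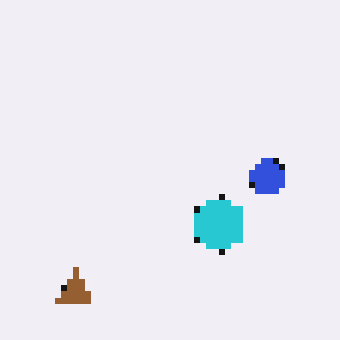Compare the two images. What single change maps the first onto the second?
This is the original image pixelated into visible square blocks.

Shapes are reduced to large square blocks; fine edges and outlines are lost — a downscale-then-upscale (mosaic) effect.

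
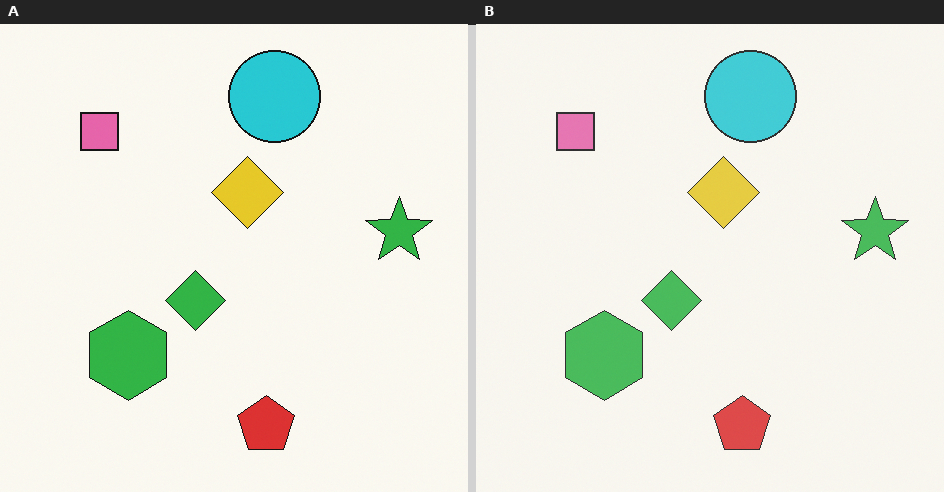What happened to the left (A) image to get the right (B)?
The image was given slightly reduced contrast.

Tones are pushed toward mid-grey across the whole image — a global contrast change.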